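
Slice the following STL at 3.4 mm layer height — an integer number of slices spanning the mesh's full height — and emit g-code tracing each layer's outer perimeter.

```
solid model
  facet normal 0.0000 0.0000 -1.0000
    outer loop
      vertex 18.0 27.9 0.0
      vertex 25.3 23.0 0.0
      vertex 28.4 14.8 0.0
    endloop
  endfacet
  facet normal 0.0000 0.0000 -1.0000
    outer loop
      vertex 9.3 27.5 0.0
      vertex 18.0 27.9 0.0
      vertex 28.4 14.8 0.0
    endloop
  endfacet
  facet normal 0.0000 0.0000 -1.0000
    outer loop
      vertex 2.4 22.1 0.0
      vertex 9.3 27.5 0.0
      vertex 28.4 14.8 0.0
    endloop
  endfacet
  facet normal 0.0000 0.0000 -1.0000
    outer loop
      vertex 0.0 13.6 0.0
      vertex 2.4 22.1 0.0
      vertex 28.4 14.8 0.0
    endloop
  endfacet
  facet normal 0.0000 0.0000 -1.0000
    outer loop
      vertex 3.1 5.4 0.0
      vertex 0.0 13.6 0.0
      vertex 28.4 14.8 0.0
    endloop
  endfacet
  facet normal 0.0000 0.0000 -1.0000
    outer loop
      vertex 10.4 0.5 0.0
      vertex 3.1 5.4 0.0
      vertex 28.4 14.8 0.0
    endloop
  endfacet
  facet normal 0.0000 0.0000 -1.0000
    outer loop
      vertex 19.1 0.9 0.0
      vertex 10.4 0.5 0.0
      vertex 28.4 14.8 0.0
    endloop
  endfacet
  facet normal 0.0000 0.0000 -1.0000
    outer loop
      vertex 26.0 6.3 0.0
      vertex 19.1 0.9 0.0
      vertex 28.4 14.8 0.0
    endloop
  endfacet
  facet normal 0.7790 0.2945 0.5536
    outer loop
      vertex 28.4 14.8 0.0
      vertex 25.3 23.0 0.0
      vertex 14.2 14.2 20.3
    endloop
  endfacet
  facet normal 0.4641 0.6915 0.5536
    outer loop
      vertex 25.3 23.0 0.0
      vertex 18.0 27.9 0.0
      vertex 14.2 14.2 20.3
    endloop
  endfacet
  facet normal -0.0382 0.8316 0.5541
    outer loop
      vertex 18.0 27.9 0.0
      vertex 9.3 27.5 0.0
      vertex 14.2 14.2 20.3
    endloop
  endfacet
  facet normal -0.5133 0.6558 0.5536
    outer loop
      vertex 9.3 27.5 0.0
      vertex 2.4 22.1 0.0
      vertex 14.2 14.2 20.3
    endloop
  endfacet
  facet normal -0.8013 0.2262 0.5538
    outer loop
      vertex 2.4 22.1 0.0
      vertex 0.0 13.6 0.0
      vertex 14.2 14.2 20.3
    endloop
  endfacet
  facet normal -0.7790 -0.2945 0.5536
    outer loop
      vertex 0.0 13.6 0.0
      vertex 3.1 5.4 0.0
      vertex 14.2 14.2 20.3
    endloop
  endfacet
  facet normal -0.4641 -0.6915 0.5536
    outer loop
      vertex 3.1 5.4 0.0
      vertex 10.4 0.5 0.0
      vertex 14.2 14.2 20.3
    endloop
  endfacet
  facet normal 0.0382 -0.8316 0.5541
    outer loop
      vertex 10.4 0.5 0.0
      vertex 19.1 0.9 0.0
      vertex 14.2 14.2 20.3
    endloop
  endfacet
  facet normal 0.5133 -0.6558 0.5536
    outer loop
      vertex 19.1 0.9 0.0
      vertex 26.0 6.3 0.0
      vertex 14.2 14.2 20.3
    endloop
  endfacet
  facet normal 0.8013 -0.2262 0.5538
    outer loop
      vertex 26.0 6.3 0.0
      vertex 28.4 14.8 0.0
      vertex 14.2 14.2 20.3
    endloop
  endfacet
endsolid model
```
; perimeter-only toolpath
G21 ; units = mm
G90 ; absolute positioning
G28 ; home
; layer 1
G0 Z3.4
G0 X26.0 Y14.7
G1 X23.5 Y21.5
G1 X17.4 Y25.6
G1 X10.1 Y25.3
G1 X4.4 Y20.8
G1 X2.4 Y13.7
G1 X4.9 Y6.9
G1 X11.0 Y2.8
G1 X18.3 Y3.1
G1 X24.0 Y7.6
G1 X26.0 Y14.7
; layer 2
G0 Z6.8
G0 X23.7 Y14.6
G1 X21.6 Y20.1
G1 X16.7 Y23.3
G1 X10.9 Y23.1
G1 X6.3 Y19.5
G1 X4.7 Y13.8
G1 X6.8 Y8.3
G1 X11.7 Y5.1
G1 X17.5 Y5.3
G1 X22.1 Y8.9
G1 X23.7 Y14.6
; layer 3
G0 Z10.2
G0 X21.3 Y14.5
G1 X19.8 Y18.6
G1 X16.1 Y21.0
G1 X11.8 Y20.9
G1 X8.3 Y18.1
G1 X7.1 Y13.9
G1 X8.7 Y9.8
G1 X12.3 Y7.3
G1 X16.6 Y7.5
G1 X20.1 Y10.2
G1 X21.3 Y14.5
; layer 4
G0 Z13.5
G0 X18.9 Y14.4
G1 X17.9 Y17.1
G1 X15.5 Y18.8
G1 X12.6 Y18.6
G1 X10.3 Y16.8
G1 X9.5 Y14.0
G1 X10.5 Y11.3
G1 X12.9 Y9.6
G1 X15.8 Y9.8
G1 X18.1 Y11.6
G1 X18.9 Y14.4
; layer 5
G0 Z16.9
G0 X16.6 Y14.3
G1 X16.1 Y15.7
G1 X14.8 Y16.5
G1 X13.4 Y16.4
G1 X12.2 Y15.5
G1 X11.8 Y14.1
G1 X12.4 Y12.7
G1 X13.6 Y11.9
G1 X15.0 Y12.0
G1 X16.2 Y12.9
G1 X16.6 Y14.3
M2 ; end

The solid is a regular 10-sided pyramid, base circumscribed radius ≈ 14.2 mm, apex at z ≈ 20.3 mm. Slicing at Δz = 3.4 mm — 6 equal slices spanning the solid's height, so layer i sits at z = i·h/6 — gives 5 non-empty perimeters. Each is a 10-segment closed polygon; G0 lifts to the layer z and rapids to the start vertex, then G1 traces the edges. The cross-section shrinks linearly with z (the slice at the apex is degenerate and omitted).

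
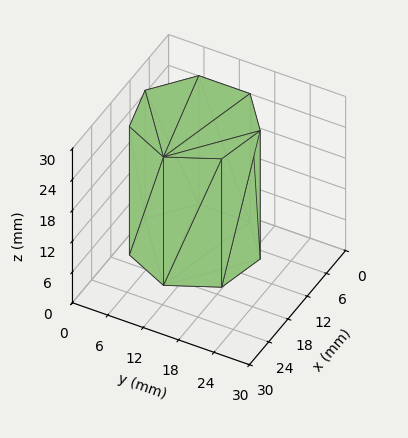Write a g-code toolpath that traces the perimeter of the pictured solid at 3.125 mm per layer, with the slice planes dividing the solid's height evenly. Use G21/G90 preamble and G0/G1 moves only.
Reading the render: the shape is a regular 7-sided prism (a cylinder approximated with 7 flat sides), circumscribed radius ≈ 10 mm, height ≈ 25 mm (dimensions read to the nearest mm from the axis ticks). For the g-code, the solid's height is divided into equal slices at the stated Δz and each level perimeter traced with G1 moves after a G0 lift.

; perimeter-only toolpath
G21 ; units = mm
G90 ; absolute positioning
G28 ; home
; layer 1
G0 Z3.125
G0 X20.000 Y10.000
G1 X16.235 Y17.818
G1 X7.775 Y19.749
G1 X0.990 Y14.339
G1 X0.990 Y5.661
G1 X7.775 Y0.251
G1 X16.235 Y2.182
G1 X20.000 Y10.000
; layer 2
G0 Z6.250
G0 X20.000 Y10.000
G1 X16.235 Y17.818
G1 X7.775 Y19.749
G1 X0.990 Y14.339
G1 X0.990 Y5.661
G1 X7.775 Y0.251
G1 X16.235 Y2.182
G1 X20.000 Y10.000
; layer 3
G0 Z9.375
G0 X20.000 Y10.000
G1 X16.235 Y17.818
G1 X7.775 Y19.749
G1 X0.990 Y14.339
G1 X0.990 Y5.661
G1 X7.775 Y0.251
G1 X16.235 Y2.182
G1 X20.000 Y10.000
; layer 4
G0 Z12.500
G0 X20.000 Y10.000
G1 X16.235 Y17.818
G1 X7.775 Y19.749
G1 X0.990 Y14.339
G1 X0.990 Y5.661
G1 X7.775 Y0.251
G1 X16.235 Y2.182
G1 X20.000 Y10.000
; layer 5
G0 Z15.625
G0 X20.000 Y10.000
G1 X16.235 Y17.818
G1 X7.775 Y19.749
G1 X0.990 Y14.339
G1 X0.990 Y5.661
G1 X7.775 Y0.251
G1 X16.235 Y2.182
G1 X20.000 Y10.000
; layer 6
G0 Z18.750
G0 X20.000 Y10.000
G1 X16.235 Y17.818
G1 X7.775 Y19.749
G1 X0.990 Y14.339
G1 X0.990 Y5.661
G1 X7.775 Y0.251
G1 X16.235 Y2.182
G1 X20.000 Y10.000
; layer 7
G0 Z21.875
G0 X20.000 Y10.000
G1 X16.235 Y17.818
G1 X7.775 Y19.749
G1 X0.990 Y14.339
G1 X0.990 Y5.661
G1 X7.775 Y0.251
G1 X16.235 Y2.182
G1 X20.000 Y10.000
; layer 8
G0 Z25.000
G0 X20.000 Y10.000
G1 X16.235 Y17.818
G1 X7.775 Y19.749
G1 X0.990 Y14.339
G1 X0.990 Y5.661
G1 X7.775 Y0.251
G1 X16.235 Y2.182
G1 X20.000 Y10.000
M2 ; end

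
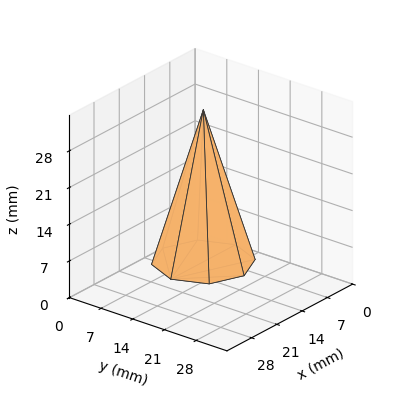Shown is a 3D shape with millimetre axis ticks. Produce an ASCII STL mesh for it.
Reading the render: the shape is a regular 8-sided pyramid, base circumscribed radius ≈ 9 mm, apex at z ≈ 29 mm (dimensions read to the nearest mm from the axis ticks). For the STL, each face is triangulated and given an outward normal.

solid part
  facet normal 0.0000 0.0000 -1.0000
    outer loop
      vertex 9.000 18.000 0.000
      vertex 15.364 15.364 0.000
      vertex 18.000 9.000 0.000
    endloop
  endfacet
  facet normal 0.0000 0.0000 -1.0000
    outer loop
      vertex 2.636 15.364 0.000
      vertex 9.000 18.000 0.000
      vertex 18.000 9.000 0.000
    endloop
  endfacet
  facet normal 0.0000 0.0000 -1.0000
    outer loop
      vertex 0.000 9.000 0.000
      vertex 2.636 15.364 0.000
      vertex 18.000 9.000 0.000
    endloop
  endfacet
  facet normal 0.0000 0.0000 -1.0000
    outer loop
      vertex 2.636 2.636 0.000
      vertex 0.000 9.000 0.000
      vertex 18.000 9.000 0.000
    endloop
  endfacet
  facet normal 0.0000 0.0000 -1.0000
    outer loop
      vertex 9.000 0.000 0.000
      vertex 2.636 2.636 0.000
      vertex 18.000 9.000 0.000
    endloop
  endfacet
  facet normal 0.0000 0.0000 -1.0000
    outer loop
      vertex 15.364 2.636 0.000
      vertex 9.000 0.000 0.000
      vertex 18.000 9.000 0.000
    endloop
  endfacet
  facet normal 0.8881 0.3679 0.2756
    outer loop
      vertex 18.000 9.000 0.000
      vertex 15.364 15.364 0.000
      vertex 9.000 9.000 29.000
    endloop
  endfacet
  facet normal 0.3679 0.8881 0.2756
    outer loop
      vertex 15.364 15.364 0.000
      vertex 9.000 18.000 0.000
      vertex 9.000 9.000 29.000
    endloop
  endfacet
  facet normal -0.3679 0.8881 0.2756
    outer loop
      vertex 9.000 18.000 0.000
      vertex 2.636 15.364 0.000
      vertex 9.000 9.000 29.000
    endloop
  endfacet
  facet normal -0.8881 0.3679 0.2756
    outer loop
      vertex 2.636 15.364 0.000
      vertex 0.000 9.000 0.000
      vertex 9.000 9.000 29.000
    endloop
  endfacet
  facet normal -0.8881 -0.3679 0.2756
    outer loop
      vertex 0.000 9.000 0.000
      vertex 2.636 2.636 0.000
      vertex 9.000 9.000 29.000
    endloop
  endfacet
  facet normal -0.3679 -0.8881 0.2756
    outer loop
      vertex 2.636 2.636 0.000
      vertex 9.000 0.000 0.000
      vertex 9.000 9.000 29.000
    endloop
  endfacet
  facet normal 0.3679 -0.8881 0.2756
    outer loop
      vertex 9.000 0.000 0.000
      vertex 15.364 2.636 0.000
      vertex 9.000 9.000 29.000
    endloop
  endfacet
  facet normal 0.8881 -0.3679 0.2756
    outer loop
      vertex 15.364 2.636 0.000
      vertex 18.000 9.000 0.000
      vertex 9.000 9.000 29.000
    endloop
  endfacet
endsolid part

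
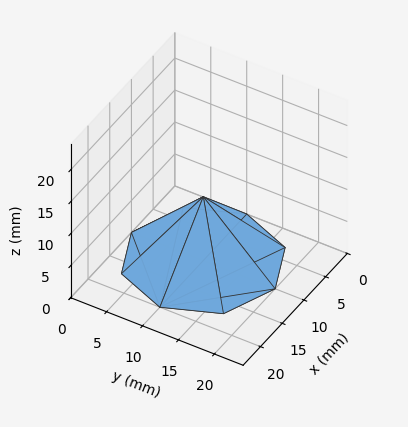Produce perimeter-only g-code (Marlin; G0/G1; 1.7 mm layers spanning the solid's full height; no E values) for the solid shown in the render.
Reading the render: the shape is a regular 8-sided pyramid, base circumscribed radius ≈ 10 mm, apex at z ≈ 10 mm (dimensions read to the nearest mm from the axis ticks). For the g-code, the solid's height is divided into equal slices at the stated Δz and each level perimeter traced with G1 moves after a G0 lift.

; perimeter-only toolpath
G21 ; units = mm
G90 ; absolute positioning
G28 ; home
; layer 1
G0 Z1.7
G0 X18.3 Y10.0
G1 X15.9 Y15.9
G1 X10.0 Y18.3
G1 X4.1 Y15.9
G1 X1.7 Y10.0
G1 X4.1 Y4.1
G1 X10.0 Y1.7
G1 X15.9 Y4.1
G1 X18.3 Y10.0
; layer 2
G0 Z3.3
G0 X16.7 Y10.0
G1 X14.7 Y14.7
G1 X10.0 Y16.7
G1 X5.3 Y14.7
G1 X3.3 Y10.0
G1 X5.3 Y5.3
G1 X10.0 Y3.3
G1 X14.7 Y5.3
G1 X16.7 Y10.0
; layer 3
G0 Z5.0
G0 X15.0 Y10.0
G1 X13.6 Y13.6
G1 X10.0 Y15.0
G1 X6.5 Y13.6
G1 X5.0 Y10.0
G1 X6.5 Y6.5
G1 X10.0 Y5.0
G1 X13.6 Y6.5
G1 X15.0 Y10.0
; layer 4
G0 Z6.7
G0 X13.3 Y10.0
G1 X12.4 Y12.4
G1 X10.0 Y13.3
G1 X7.6 Y12.4
G1 X6.7 Y10.0
G1 X7.6 Y7.6
G1 X10.0 Y6.7
G1 X12.4 Y7.6
G1 X13.3 Y10.0
; layer 5
G0 Z8.3
G0 X11.7 Y10.0
G1 X11.2 Y11.2
G1 X10.0 Y11.7
G1 X8.8 Y11.2
G1 X8.3 Y10.0
G1 X8.8 Y8.8
G1 X10.0 Y8.3
G1 X11.2 Y8.8
G1 X11.7 Y10.0
M2 ; end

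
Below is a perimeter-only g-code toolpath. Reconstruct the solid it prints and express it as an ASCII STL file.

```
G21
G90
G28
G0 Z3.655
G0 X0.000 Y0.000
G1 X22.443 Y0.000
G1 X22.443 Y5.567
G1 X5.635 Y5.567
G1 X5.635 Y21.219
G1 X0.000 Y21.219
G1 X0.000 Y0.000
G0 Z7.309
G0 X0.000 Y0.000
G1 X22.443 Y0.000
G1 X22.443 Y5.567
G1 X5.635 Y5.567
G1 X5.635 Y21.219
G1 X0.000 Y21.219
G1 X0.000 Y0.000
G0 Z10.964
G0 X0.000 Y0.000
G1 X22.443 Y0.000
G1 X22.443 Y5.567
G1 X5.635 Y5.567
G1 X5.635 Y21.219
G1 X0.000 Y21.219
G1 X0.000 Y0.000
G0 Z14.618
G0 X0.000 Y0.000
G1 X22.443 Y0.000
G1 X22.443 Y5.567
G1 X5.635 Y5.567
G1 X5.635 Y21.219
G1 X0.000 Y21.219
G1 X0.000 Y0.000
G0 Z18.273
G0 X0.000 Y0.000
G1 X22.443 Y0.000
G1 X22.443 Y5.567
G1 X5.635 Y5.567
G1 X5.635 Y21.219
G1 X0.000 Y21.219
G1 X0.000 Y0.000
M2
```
solid part
  facet normal 0.0000 0.0000 -1.0000
    outer loop
      vertex 22.443 5.567 0.000
      vertex 22.443 0.000 0.000
      vertex 0.000 0.000 0.000
    endloop
  endfacet
  facet normal 0.0000 0.0000 -1.0000
    outer loop
      vertex 5.635 5.567 0.000
      vertex 22.443 5.567 0.000
      vertex 0.000 0.000 0.000
    endloop
  endfacet
  facet normal 0.0000 0.0000 -1.0000
    outer loop
      vertex 5.635 21.219 0.000
      vertex 5.635 5.567 0.000
      vertex 0.000 0.000 0.000
    endloop
  endfacet
  facet normal 0.0000 0.0000 -1.0000
    outer loop
      vertex 0.000 21.219 0.000
      vertex 5.635 21.219 0.000
      vertex 0.000 0.000 0.000
    endloop
  endfacet
  facet normal 0.0000 0.0000 1.0000
    outer loop
      vertex 0.000 0.000 18.273
      vertex 22.443 0.000 18.273
      vertex 22.443 5.567 18.273
    endloop
  endfacet
  facet normal 0.0000 0.0000 1.0000
    outer loop
      vertex 0.000 0.000 18.273
      vertex 22.443 5.567 18.273
      vertex 5.635 5.567 18.273
    endloop
  endfacet
  facet normal 0.0000 0.0000 1.0000
    outer loop
      vertex 0.000 0.000 18.273
      vertex 5.635 5.567 18.273
      vertex 5.635 21.219 18.273
    endloop
  endfacet
  facet normal 0.0000 0.0000 1.0000
    outer loop
      vertex 0.000 0.000 18.273
      vertex 5.635 21.219 18.273
      vertex 0.000 21.219 18.273
    endloop
  endfacet
  facet normal 0.0000 -1.0000 0.0000
    outer loop
      vertex 0.000 0.000 0.000
      vertex 22.443 0.000 0.000
      vertex 22.443 0.000 18.273
    endloop
  endfacet
  facet normal 0.0000 -1.0000 0.0000
    outer loop
      vertex 0.000 0.000 0.000
      vertex 22.443 0.000 18.273
      vertex 0.000 0.000 18.273
    endloop
  endfacet
  facet normal 1.0000 0.0000 0.0000
    outer loop
      vertex 22.443 0.000 0.000
      vertex 22.443 5.567 0.000
      vertex 22.443 5.567 18.273
    endloop
  endfacet
  facet normal 1.0000 0.0000 0.0000
    outer loop
      vertex 22.443 0.000 0.000
      vertex 22.443 5.567 18.273
      vertex 22.443 0.000 18.273
    endloop
  endfacet
  facet normal 0.0000 1.0000 0.0000
    outer loop
      vertex 22.443 5.567 0.000
      vertex 5.635 5.567 0.000
      vertex 5.635 5.567 18.273
    endloop
  endfacet
  facet normal 0.0000 1.0000 0.0000
    outer loop
      vertex 22.443 5.567 0.000
      vertex 5.635 5.567 18.273
      vertex 22.443 5.567 18.273
    endloop
  endfacet
  facet normal 1.0000 0.0000 0.0000
    outer loop
      vertex 5.635 5.567 0.000
      vertex 5.635 21.219 0.000
      vertex 5.635 21.219 18.273
    endloop
  endfacet
  facet normal 1.0000 0.0000 0.0000
    outer loop
      vertex 5.635 5.567 0.000
      vertex 5.635 21.219 18.273
      vertex 5.635 5.567 18.273
    endloop
  endfacet
  facet normal 0.0000 1.0000 0.0000
    outer loop
      vertex 5.635 21.219 0.000
      vertex 0.000 21.219 0.000
      vertex 0.000 21.219 18.273
    endloop
  endfacet
  facet normal 0.0000 1.0000 0.0000
    outer loop
      vertex 5.635 21.219 0.000
      vertex 0.000 21.219 18.273
      vertex 5.635 21.219 18.273
    endloop
  endfacet
  facet normal -1.0000 0.0000 0.0000
    outer loop
      vertex 0.000 21.219 0.000
      vertex 0.000 0.000 0.000
      vertex 0.000 0.000 18.273
    endloop
  endfacet
  facet normal -1.0000 0.0000 0.0000
    outer loop
      vertex 0.000 21.219 0.000
      vertex 0.000 0.000 18.273
      vertex 0.000 21.219 18.273
    endloop
  endfacet
endsolid part

The G0 Z moves step by Δz≈3.655 mm. Every layer's G1 loop is the same polygon, so the solid is a straight extrusion of it from z=0 to z≈18.3. Closing with flat bottom and top caps and triangulating gives 20 facets — an L-shaped prism: outer 22.4 × 21.2 mm, arm thicknesses ≈ 5.57 mm (horizontal) and 5.63 mm (vertical), extruded 18.3 mm in z.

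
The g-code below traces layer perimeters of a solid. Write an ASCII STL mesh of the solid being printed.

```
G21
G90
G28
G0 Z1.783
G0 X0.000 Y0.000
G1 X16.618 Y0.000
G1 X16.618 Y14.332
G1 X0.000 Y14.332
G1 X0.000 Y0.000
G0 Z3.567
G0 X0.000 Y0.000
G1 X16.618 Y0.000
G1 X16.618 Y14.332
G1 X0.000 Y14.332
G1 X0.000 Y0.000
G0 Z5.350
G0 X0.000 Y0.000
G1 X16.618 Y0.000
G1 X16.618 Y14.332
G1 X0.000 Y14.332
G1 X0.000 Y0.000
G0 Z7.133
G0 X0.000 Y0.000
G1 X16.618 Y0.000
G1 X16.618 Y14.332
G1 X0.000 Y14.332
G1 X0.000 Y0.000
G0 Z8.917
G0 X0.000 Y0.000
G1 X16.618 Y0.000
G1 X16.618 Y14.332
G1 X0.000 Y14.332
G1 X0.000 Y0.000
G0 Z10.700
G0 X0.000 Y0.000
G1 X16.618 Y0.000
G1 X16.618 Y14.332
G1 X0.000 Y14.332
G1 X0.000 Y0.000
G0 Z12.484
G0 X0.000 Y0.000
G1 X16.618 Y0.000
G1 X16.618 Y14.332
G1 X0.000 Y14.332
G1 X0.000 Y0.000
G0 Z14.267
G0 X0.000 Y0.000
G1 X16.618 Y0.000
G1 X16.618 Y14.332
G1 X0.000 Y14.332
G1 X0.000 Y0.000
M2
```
solid part
  facet normal 0.0000 0.0000 -1.0000
    outer loop
      vertex 16.618 14.332 0.000
      vertex 16.618 0.000 0.000
      vertex 0.000 0.000 0.000
    endloop
  endfacet
  facet normal 0.0000 0.0000 -1.0000
    outer loop
      vertex 0.000 14.332 0.000
      vertex 16.618 14.332 0.000
      vertex 0.000 0.000 0.000
    endloop
  endfacet
  facet normal 0.0000 0.0000 1.0000
    outer loop
      vertex 0.000 0.000 14.267
      vertex 16.618 0.000 14.267
      vertex 16.618 14.332 14.267
    endloop
  endfacet
  facet normal 0.0000 0.0000 1.0000
    outer loop
      vertex 0.000 0.000 14.267
      vertex 16.618 14.332 14.267
      vertex 0.000 14.332 14.267
    endloop
  endfacet
  facet normal 0.0000 -1.0000 0.0000
    outer loop
      vertex 0.000 0.000 0.000
      vertex 16.618 0.000 0.000
      vertex 16.618 0.000 14.267
    endloop
  endfacet
  facet normal 0.0000 -1.0000 0.0000
    outer loop
      vertex 0.000 0.000 0.000
      vertex 16.618 0.000 14.267
      vertex 0.000 0.000 14.267
    endloop
  endfacet
  facet normal 0.0000 1.0000 0.0000
    outer loop
      vertex 16.618 14.332 14.267
      vertex 16.618 14.332 0.000
      vertex 0.000 14.332 0.000
    endloop
  endfacet
  facet normal 0.0000 1.0000 0.0000
    outer loop
      vertex 0.000 14.332 14.267
      vertex 16.618 14.332 14.267
      vertex 0.000 14.332 0.000
    endloop
  endfacet
  facet normal -1.0000 0.0000 0.0000
    outer loop
      vertex 0.000 14.332 14.267
      vertex 0.000 14.332 0.000
      vertex 0.000 0.000 0.000
    endloop
  endfacet
  facet normal -1.0000 0.0000 0.0000
    outer loop
      vertex 0.000 0.000 14.267
      vertex 0.000 14.332 14.267
      vertex 0.000 0.000 0.000
    endloop
  endfacet
  facet normal 1.0000 0.0000 0.0000
    outer loop
      vertex 16.618 0.000 0.000
      vertex 16.618 14.332 0.000
      vertex 16.618 14.332 14.267
    endloop
  endfacet
  facet normal 1.0000 0.0000 0.0000
    outer loop
      vertex 16.618 0.000 0.000
      vertex 16.618 14.332 14.267
      vertex 16.618 0.000 14.267
    endloop
  endfacet
endsolid part

The G0 Z moves step by Δz≈1.783 mm. Every layer's G1 loop is the same polygon, so the solid is a straight extrusion of it from z=0 to z≈14.3. Closing with flat bottom and top caps and triangulating gives 12 facets — a rectangular box, roughly 16.6 × 14.3 mm footprint and 14.3 mm tall.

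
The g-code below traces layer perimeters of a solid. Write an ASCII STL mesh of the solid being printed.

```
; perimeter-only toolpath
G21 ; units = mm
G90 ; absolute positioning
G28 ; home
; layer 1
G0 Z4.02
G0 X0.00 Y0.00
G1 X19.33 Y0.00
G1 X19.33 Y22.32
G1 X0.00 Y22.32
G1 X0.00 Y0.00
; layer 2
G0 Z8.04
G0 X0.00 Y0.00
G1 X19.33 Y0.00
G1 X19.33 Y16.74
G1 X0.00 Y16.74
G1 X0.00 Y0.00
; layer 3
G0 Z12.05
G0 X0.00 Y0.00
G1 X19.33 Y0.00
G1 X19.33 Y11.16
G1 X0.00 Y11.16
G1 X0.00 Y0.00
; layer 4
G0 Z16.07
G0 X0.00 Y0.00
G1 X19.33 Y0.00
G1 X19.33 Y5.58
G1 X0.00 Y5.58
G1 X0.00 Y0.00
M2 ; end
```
solid part
  facet normal 0.0000 0.0000 -1.0000
    outer loop
      vertex 19.33 27.90 0.00
      vertex 19.33 0.00 0.00
      vertex 0.00 0.00 0.00
    endloop
  endfacet
  facet normal 0.0000 0.0000 -1.0000
    outer loop
      vertex 0.00 27.90 0.00
      vertex 19.33 27.90 0.00
      vertex 0.00 0.00 0.00
    endloop
  endfacet
  facet normal 0.0000 -1.0000 0.0000
    outer loop
      vertex 0.00 0.00 0.00
      vertex 19.33 0.00 0.00
      vertex 19.33 0.00 20.09
    endloop
  endfacet
  facet normal 0.0000 -1.0000 0.0000
    outer loop
      vertex 0.00 0.00 0.00
      vertex 19.33 0.00 20.09
      vertex 0.00 0.00 20.09
    endloop
  endfacet
  facet normal 0.0000 0.5843 0.8115
    outer loop
      vertex 0.00 0.00 20.09
      vertex 19.33 0.00 20.09
      vertex 19.33 27.90 0.00
    endloop
  endfacet
  facet normal 0.0000 0.5843 0.8115
    outer loop
      vertex 0.00 0.00 20.09
      vertex 19.33 27.90 0.00
      vertex 0.00 27.90 0.00
    endloop
  endfacet
  facet normal -1.0000 0.0000 0.0000
    outer loop
      vertex 0.00 0.00 20.09
      vertex 0.00 27.90 0.00
      vertex 0.00 0.00 0.00
    endloop
  endfacet
  facet normal 1.0000 0.0000 0.0000
    outer loop
      vertex 19.33 0.00 0.00
      vertex 19.33 27.90 0.00
      vertex 19.33 0.00 20.09
    endloop
  endfacet
endsolid part

The G0 Z moves step by Δz≈4.02 mm. The G1 loops shrink linearly with z, so the solid tapers from its base footprint up to z≈20.1. Closing with a flat bottom cap and the tapered top and triangulating gives 8 facets — a wedge (ramp): 19.3 × 27.9 mm base, rising to 20.1 mm along the y=0 edge and sloping linearly to z=0 at y=27.9.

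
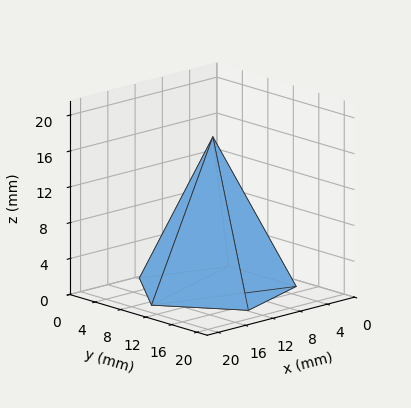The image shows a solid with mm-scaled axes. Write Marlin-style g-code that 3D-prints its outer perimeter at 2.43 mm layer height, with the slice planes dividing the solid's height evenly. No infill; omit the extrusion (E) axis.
Reading the render: the shape is a regular 5-sided pyramid, base circumscribed radius ≈ 9 mm, apex at z ≈ 17 mm (dimensions read to the nearest mm from the axis ticks). For the g-code, the solid's height is divided into equal slices at the stated Δz and each level perimeter traced with G1 moves after a G0 lift.

; perimeter-only toolpath
G21 ; units = mm
G90 ; absolute positioning
G28 ; home
; layer 1
G0 Z2.43
G0 X16.71 Y9.00
G1 X11.38 Y16.34
G1 X2.76 Y13.53
G1 X2.76 Y4.47
G1 X11.38 Y1.66
G1 X16.71 Y9.00
; layer 2
G0 Z4.86
G0 X15.43 Y9.00
G1 X10.99 Y15.11
G1 X3.80 Y12.78
G1 X3.80 Y5.22
G1 X10.99 Y2.89
G1 X15.43 Y9.00
; layer 3
G0 Z7.29
G0 X14.14 Y9.00
G1 X10.59 Y13.89
G1 X4.84 Y12.02
G1 X4.84 Y5.98
G1 X10.59 Y4.11
G1 X14.14 Y9.00
; layer 4
G0 Z9.71
G0 X12.86 Y9.00
G1 X10.19 Y12.67
G1 X5.88 Y11.27
G1 X5.88 Y6.73
G1 X10.19 Y5.33
G1 X12.86 Y9.00
; layer 5
G0 Z12.14
G0 X11.57 Y9.00
G1 X9.79 Y11.45
G1 X6.92 Y10.51
G1 X6.92 Y7.49
G1 X9.79 Y6.55
G1 X11.57 Y9.00
; layer 6
G0 Z14.57
G0 X10.29 Y9.00
G1 X9.40 Y10.22
G1 X7.96 Y9.76
G1 X7.96 Y8.24
G1 X9.40 Y7.78
G1 X10.29 Y9.00
M2 ; end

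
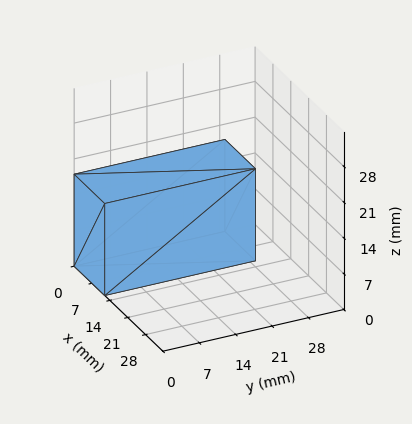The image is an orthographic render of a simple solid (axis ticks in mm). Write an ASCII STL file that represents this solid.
Reading the render: the shape is a rectangular box, roughly 12 × 29 mm footprint and 18 mm tall (dimensions read to the nearest mm from the axis ticks). For the STL, each face is triangulated and given an outward normal.

solid part
  facet normal 0.0000 0.0000 -1.0000
    outer loop
      vertex 12.0 29.0 0.0
      vertex 12.0 0.0 0.0
      vertex 0.0 0.0 0.0
    endloop
  endfacet
  facet normal 0.0000 0.0000 -1.0000
    outer loop
      vertex 0.0 29.0 0.0
      vertex 12.0 29.0 0.0
      vertex 0.0 0.0 0.0
    endloop
  endfacet
  facet normal 0.0000 0.0000 1.0000
    outer loop
      vertex 0.0 0.0 18.0
      vertex 12.0 0.0 18.0
      vertex 12.0 29.0 18.0
    endloop
  endfacet
  facet normal 0.0000 0.0000 1.0000
    outer loop
      vertex 0.0 0.0 18.0
      vertex 12.0 29.0 18.0
      vertex 0.0 29.0 18.0
    endloop
  endfacet
  facet normal 0.0000 -1.0000 0.0000
    outer loop
      vertex 0.0 0.0 0.0
      vertex 12.0 0.0 0.0
      vertex 12.0 0.0 18.0
    endloop
  endfacet
  facet normal 0.0000 -1.0000 0.0000
    outer loop
      vertex 0.0 0.0 0.0
      vertex 12.0 0.0 18.0
      vertex 0.0 0.0 18.0
    endloop
  endfacet
  facet normal 0.0000 1.0000 0.0000
    outer loop
      vertex 12.0 29.0 18.0
      vertex 12.0 29.0 0.0
      vertex 0.0 29.0 0.0
    endloop
  endfacet
  facet normal 0.0000 1.0000 0.0000
    outer loop
      vertex 0.0 29.0 18.0
      vertex 12.0 29.0 18.0
      vertex 0.0 29.0 0.0
    endloop
  endfacet
  facet normal -1.0000 0.0000 0.0000
    outer loop
      vertex 0.0 29.0 18.0
      vertex 0.0 29.0 0.0
      vertex 0.0 0.0 0.0
    endloop
  endfacet
  facet normal -1.0000 0.0000 0.0000
    outer loop
      vertex 0.0 0.0 18.0
      vertex 0.0 29.0 18.0
      vertex 0.0 0.0 0.0
    endloop
  endfacet
  facet normal 1.0000 0.0000 0.0000
    outer loop
      vertex 12.0 0.0 0.0
      vertex 12.0 29.0 0.0
      vertex 12.0 29.0 18.0
    endloop
  endfacet
  facet normal 1.0000 0.0000 0.0000
    outer loop
      vertex 12.0 0.0 0.0
      vertex 12.0 29.0 18.0
      vertex 12.0 0.0 18.0
    endloop
  endfacet
endsolid part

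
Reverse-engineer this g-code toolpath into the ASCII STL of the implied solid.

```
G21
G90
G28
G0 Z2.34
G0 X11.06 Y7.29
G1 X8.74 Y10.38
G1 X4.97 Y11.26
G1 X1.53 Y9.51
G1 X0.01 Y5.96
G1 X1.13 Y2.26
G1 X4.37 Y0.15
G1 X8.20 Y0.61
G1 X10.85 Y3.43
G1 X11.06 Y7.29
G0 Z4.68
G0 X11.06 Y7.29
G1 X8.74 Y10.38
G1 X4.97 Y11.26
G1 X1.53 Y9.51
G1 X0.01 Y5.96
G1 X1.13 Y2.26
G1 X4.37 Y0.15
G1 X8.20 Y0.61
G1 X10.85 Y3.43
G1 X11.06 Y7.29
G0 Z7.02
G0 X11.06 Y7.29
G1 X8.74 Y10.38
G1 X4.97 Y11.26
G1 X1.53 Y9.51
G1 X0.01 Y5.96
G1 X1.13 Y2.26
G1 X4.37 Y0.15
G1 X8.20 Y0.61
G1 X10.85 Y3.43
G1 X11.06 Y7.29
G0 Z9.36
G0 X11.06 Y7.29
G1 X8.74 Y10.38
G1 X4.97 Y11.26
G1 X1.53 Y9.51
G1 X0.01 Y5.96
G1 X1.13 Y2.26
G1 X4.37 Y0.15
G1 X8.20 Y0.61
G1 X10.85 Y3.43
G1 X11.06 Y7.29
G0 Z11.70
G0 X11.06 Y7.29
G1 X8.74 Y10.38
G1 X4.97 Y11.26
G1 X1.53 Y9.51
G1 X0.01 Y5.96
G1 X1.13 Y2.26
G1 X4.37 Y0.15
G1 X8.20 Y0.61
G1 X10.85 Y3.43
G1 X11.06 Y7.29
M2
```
solid part
  facet normal 0.0000 0.0000 -1.0000
    outer loop
      vertex 4.97 11.26 0.00
      vertex 8.74 10.38 0.00
      vertex 11.06 7.29 0.00
    endloop
  endfacet
  facet normal 0.0000 0.0000 -1.0000
    outer loop
      vertex 1.53 9.51 0.00
      vertex 4.97 11.26 0.00
      vertex 11.06 7.29 0.00
    endloop
  endfacet
  facet normal 0.0000 0.0000 -1.0000
    outer loop
      vertex 0.01 5.96 0.00
      vertex 1.53 9.51 0.00
      vertex 11.06 7.29 0.00
    endloop
  endfacet
  facet normal 0.0000 0.0000 -1.0000
    outer loop
      vertex 1.13 2.26 0.00
      vertex 0.01 5.96 0.00
      vertex 11.06 7.29 0.00
    endloop
  endfacet
  facet normal 0.0000 0.0000 -1.0000
    outer loop
      vertex 4.37 0.15 0.00
      vertex 1.13 2.26 0.00
      vertex 11.06 7.29 0.00
    endloop
  endfacet
  facet normal 0.0000 0.0000 -1.0000
    outer loop
      vertex 8.20 0.61 0.00
      vertex 4.37 0.15 0.00
      vertex 11.06 7.29 0.00
    endloop
  endfacet
  facet normal 0.0000 0.0000 -1.0000
    outer loop
      vertex 10.85 3.43 0.00
      vertex 8.20 0.61 0.00
      vertex 11.06 7.29 0.00
    endloop
  endfacet
  facet normal 0.0000 0.0000 1.0000
    outer loop
      vertex 11.06 7.29 11.70
      vertex 8.74 10.38 11.70
      vertex 4.97 11.26 11.70
    endloop
  endfacet
  facet normal 0.0000 0.0000 1.0000
    outer loop
      vertex 11.06 7.29 11.70
      vertex 4.97 11.26 11.70
      vertex 1.53 9.51 11.70
    endloop
  endfacet
  facet normal 0.0000 0.0000 1.0000
    outer loop
      vertex 11.06 7.29 11.70
      vertex 1.53 9.51 11.70
      vertex 0.01 5.96 11.70
    endloop
  endfacet
  facet normal 0.0000 0.0000 1.0000
    outer loop
      vertex 11.06 7.29 11.70
      vertex 0.01 5.96 11.70
      vertex 1.13 2.26 11.70
    endloop
  endfacet
  facet normal 0.0000 0.0000 1.0000
    outer loop
      vertex 11.06 7.29 11.70
      vertex 1.13 2.26 11.70
      vertex 4.37 0.15 11.70
    endloop
  endfacet
  facet normal 0.0000 0.0000 1.0000
    outer loop
      vertex 11.06 7.29 11.70
      vertex 4.37 0.15 11.70
      vertex 8.20 0.61 11.70
    endloop
  endfacet
  facet normal 0.0000 0.0000 1.0000
    outer loop
      vertex 11.06 7.29 11.70
      vertex 8.20 0.61 11.70
      vertex 10.85 3.43 11.70
    endloop
  endfacet
  facet normal 0.7997 0.6004 0.0000
    outer loop
      vertex 11.06 7.29 0.00
      vertex 8.74 10.38 0.00
      vertex 8.74 10.38 11.70
    endloop
  endfacet
  facet normal 0.7997 0.6004 0.0000
    outer loop
      vertex 11.06 7.29 0.00
      vertex 8.74 10.38 11.70
      vertex 11.06 7.29 11.70
    endloop
  endfacet
  facet normal 0.2273 0.9738 0.0000
    outer loop
      vertex 8.74 10.38 0.00
      vertex 4.97 11.26 0.00
      vertex 4.97 11.26 11.70
    endloop
  endfacet
  facet normal 0.2273 0.9738 0.0000
    outer loop
      vertex 8.74 10.38 0.00
      vertex 4.97 11.26 11.70
      vertex 8.74 10.38 11.70
    endloop
  endfacet
  facet normal -0.4534 0.8913 0.0000
    outer loop
      vertex 4.97 11.26 0.00
      vertex 1.53 9.51 0.00
      vertex 1.53 9.51 11.70
    endloop
  endfacet
  facet normal -0.4534 0.8913 0.0000
    outer loop
      vertex 4.97 11.26 0.00
      vertex 1.53 9.51 11.70
      vertex 4.97 11.26 11.70
    endloop
  endfacet
  facet normal -0.9193 0.3936 0.0000
    outer loop
      vertex 1.53 9.51 0.00
      vertex 0.01 5.96 0.00
      vertex 0.01 5.96 11.70
    endloop
  endfacet
  facet normal -0.9193 0.3936 0.0000
    outer loop
      vertex 1.53 9.51 0.00
      vertex 0.01 5.96 11.70
      vertex 1.53 9.51 11.70
    endloop
  endfacet
  facet normal -0.9571 -0.2897 0.0000
    outer loop
      vertex 0.01 5.96 0.00
      vertex 1.13 2.26 0.00
      vertex 1.13 2.26 11.70
    endloop
  endfacet
  facet normal -0.9571 -0.2897 0.0000
    outer loop
      vertex 0.01 5.96 0.00
      vertex 1.13 2.26 11.70
      vertex 0.01 5.96 11.70
    endloop
  endfacet
  facet normal -0.5457 -0.8380 0.0000
    outer loop
      vertex 1.13 2.26 0.00
      vertex 4.37 0.15 0.00
      vertex 4.37 0.15 11.70
    endloop
  endfacet
  facet normal -0.5457 -0.8380 0.0000
    outer loop
      vertex 1.13 2.26 0.00
      vertex 4.37 0.15 11.70
      vertex 1.13 2.26 11.70
    endloop
  endfacet
  facet normal 0.1192 -0.9929 0.0000
    outer loop
      vertex 4.37 0.15 0.00
      vertex 8.20 0.61 0.00
      vertex 8.20 0.61 11.70
    endloop
  endfacet
  facet normal 0.1192 -0.9929 0.0000
    outer loop
      vertex 4.37 0.15 0.00
      vertex 8.20 0.61 11.70
      vertex 4.37 0.15 11.70
    endloop
  endfacet
  facet normal 0.7287 -0.6848 0.0000
    outer loop
      vertex 8.20 0.61 0.00
      vertex 10.85 3.43 0.00
      vertex 10.85 3.43 11.70
    endloop
  endfacet
  facet normal 0.7287 -0.6848 0.0000
    outer loop
      vertex 8.20 0.61 0.00
      vertex 10.85 3.43 11.70
      vertex 8.20 0.61 11.70
    endloop
  endfacet
  facet normal 0.9985 -0.0543 0.0000
    outer loop
      vertex 10.85 3.43 0.00
      vertex 11.06 7.29 0.00
      vertex 11.06 7.29 11.70
    endloop
  endfacet
  facet normal 0.9985 -0.0543 0.0000
    outer loop
      vertex 10.85 3.43 0.00
      vertex 11.06 7.29 11.70
      vertex 10.85 3.43 11.70
    endloop
  endfacet
endsolid part

The G0 Z moves step by Δz≈2.34 mm. Every layer's G1 loop is the same polygon, so the solid is a straight extrusion of it from z=0 to z≈11.7. Closing with flat bottom and top caps and triangulating gives 32 facets — a regular 9-sided prism (a cylinder approximated with 9 flat sides), circumscribed radius ≈ 5.65 mm, height ≈ 11.7 mm.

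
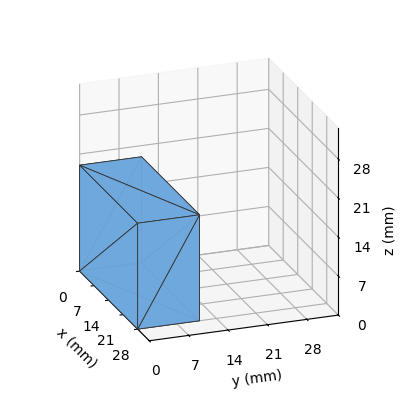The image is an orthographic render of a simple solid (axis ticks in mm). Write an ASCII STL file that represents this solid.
Reading the render: the shape is a rectangular box, roughly 28 × 11 mm footprint and 19 mm tall (dimensions read to the nearest mm from the axis ticks). For the STL, each face is triangulated and given an outward normal.

solid part
  facet normal 0.0000 0.0000 -1.0000
    outer loop
      vertex 28.00 11.00 0.00
      vertex 28.00 0.00 0.00
      vertex 0.00 0.00 0.00
    endloop
  endfacet
  facet normal 0.0000 0.0000 -1.0000
    outer loop
      vertex 0.00 11.00 0.00
      vertex 28.00 11.00 0.00
      vertex 0.00 0.00 0.00
    endloop
  endfacet
  facet normal 0.0000 0.0000 1.0000
    outer loop
      vertex 0.00 0.00 19.00
      vertex 28.00 0.00 19.00
      vertex 28.00 11.00 19.00
    endloop
  endfacet
  facet normal 0.0000 0.0000 1.0000
    outer loop
      vertex 0.00 0.00 19.00
      vertex 28.00 11.00 19.00
      vertex 0.00 11.00 19.00
    endloop
  endfacet
  facet normal 0.0000 -1.0000 0.0000
    outer loop
      vertex 0.00 0.00 0.00
      vertex 28.00 0.00 0.00
      vertex 28.00 0.00 19.00
    endloop
  endfacet
  facet normal 0.0000 -1.0000 0.0000
    outer loop
      vertex 0.00 0.00 0.00
      vertex 28.00 0.00 19.00
      vertex 0.00 0.00 19.00
    endloop
  endfacet
  facet normal 0.0000 1.0000 0.0000
    outer loop
      vertex 28.00 11.00 19.00
      vertex 28.00 11.00 0.00
      vertex 0.00 11.00 0.00
    endloop
  endfacet
  facet normal 0.0000 1.0000 0.0000
    outer loop
      vertex 0.00 11.00 19.00
      vertex 28.00 11.00 19.00
      vertex 0.00 11.00 0.00
    endloop
  endfacet
  facet normal -1.0000 0.0000 0.0000
    outer loop
      vertex 0.00 11.00 19.00
      vertex 0.00 11.00 0.00
      vertex 0.00 0.00 0.00
    endloop
  endfacet
  facet normal -1.0000 0.0000 0.0000
    outer loop
      vertex 0.00 0.00 19.00
      vertex 0.00 11.00 19.00
      vertex 0.00 0.00 0.00
    endloop
  endfacet
  facet normal 1.0000 0.0000 0.0000
    outer loop
      vertex 28.00 0.00 0.00
      vertex 28.00 11.00 0.00
      vertex 28.00 11.00 19.00
    endloop
  endfacet
  facet normal 1.0000 0.0000 0.0000
    outer loop
      vertex 28.00 0.00 0.00
      vertex 28.00 11.00 19.00
      vertex 28.00 0.00 19.00
    endloop
  endfacet
endsolid part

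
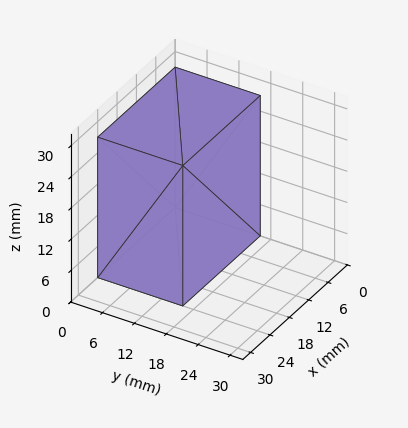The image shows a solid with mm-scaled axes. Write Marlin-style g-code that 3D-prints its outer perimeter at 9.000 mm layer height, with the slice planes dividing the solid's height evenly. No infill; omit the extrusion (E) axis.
Reading the render: the shape is a rectangular box, roughly 24 × 16 mm footprint and 27 mm tall (dimensions read to the nearest mm from the axis ticks). For the g-code, the solid's height is divided into equal slices at the stated Δz and each level perimeter traced with G1 moves after a G0 lift.

; perimeter-only toolpath
G21 ; units = mm
G90 ; absolute positioning
G28 ; home
; layer 1
G0 Z9.000
G0 X0.000 Y0.000
G1 X24.000 Y0.000
G1 X24.000 Y16.000
G1 X0.000 Y16.000
G1 X0.000 Y0.000
; layer 2
G0 Z18.000
G0 X0.000 Y0.000
G1 X24.000 Y0.000
G1 X24.000 Y16.000
G1 X0.000 Y16.000
G1 X0.000 Y0.000
; layer 3
G0 Z27.000
G0 X0.000 Y0.000
G1 X24.000 Y0.000
G1 X24.000 Y16.000
G1 X0.000 Y16.000
G1 X0.000 Y0.000
M2 ; end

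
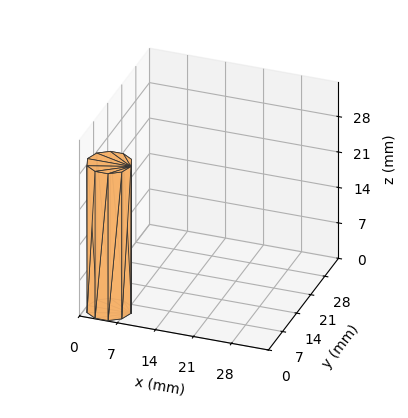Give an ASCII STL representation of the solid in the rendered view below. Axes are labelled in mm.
Reading the render: the shape is a regular 10-sided prism (a cylinder approximated with 10 flat sides), circumscribed radius ≈ 4 mm, height ≈ 29 mm (dimensions read to the nearest mm from the axis ticks). For the STL, each face is triangulated and given an outward normal.

solid part
  facet normal 0.0000 0.0000 -1.0000
    outer loop
      vertex 5.2 7.8 0.0
      vertex 7.2 6.4 0.0
      vertex 8.0 4.0 0.0
    endloop
  endfacet
  facet normal 0.0000 0.0000 -1.0000
    outer loop
      vertex 2.8 7.8 0.0
      vertex 5.2 7.8 0.0
      vertex 8.0 4.0 0.0
    endloop
  endfacet
  facet normal 0.0000 0.0000 -1.0000
    outer loop
      vertex 0.8 6.4 0.0
      vertex 2.8 7.8 0.0
      vertex 8.0 4.0 0.0
    endloop
  endfacet
  facet normal 0.0000 0.0000 -1.0000
    outer loop
      vertex 0.0 4.0 0.0
      vertex 0.8 6.4 0.0
      vertex 8.0 4.0 0.0
    endloop
  endfacet
  facet normal 0.0000 0.0000 -1.0000
    outer loop
      vertex 0.8 1.6 0.0
      vertex 0.0 4.0 0.0
      vertex 8.0 4.0 0.0
    endloop
  endfacet
  facet normal 0.0000 0.0000 -1.0000
    outer loop
      vertex 2.8 0.2 0.0
      vertex 0.8 1.6 0.0
      vertex 8.0 4.0 0.0
    endloop
  endfacet
  facet normal 0.0000 0.0000 -1.0000
    outer loop
      vertex 5.2 0.2 0.0
      vertex 2.8 0.2 0.0
      vertex 8.0 4.0 0.0
    endloop
  endfacet
  facet normal 0.0000 0.0000 -1.0000
    outer loop
      vertex 7.2 1.6 0.0
      vertex 5.2 0.2 0.0
      vertex 8.0 4.0 0.0
    endloop
  endfacet
  facet normal 0.0000 0.0000 1.0000
    outer loop
      vertex 8.0 4.0 29.0
      vertex 7.2 6.4 29.0
      vertex 5.2 7.8 29.0
    endloop
  endfacet
  facet normal 0.0000 0.0000 1.0000
    outer loop
      vertex 8.0 4.0 29.0
      vertex 5.2 7.8 29.0
      vertex 2.8 7.8 29.0
    endloop
  endfacet
  facet normal 0.0000 0.0000 1.0000
    outer loop
      vertex 8.0 4.0 29.0
      vertex 2.8 7.8 29.0
      vertex 0.8 6.4 29.0
    endloop
  endfacet
  facet normal 0.0000 0.0000 1.0000
    outer loop
      vertex 8.0 4.0 29.0
      vertex 0.8 6.4 29.0
      vertex 0.0 4.0 29.0
    endloop
  endfacet
  facet normal 0.0000 0.0000 1.0000
    outer loop
      vertex 8.0 4.0 29.0
      vertex 0.0 4.0 29.0
      vertex 0.8 1.6 29.0
    endloop
  endfacet
  facet normal 0.0000 0.0000 1.0000
    outer loop
      vertex 8.0 4.0 29.0
      vertex 0.8 1.6 29.0
      vertex 2.8 0.2 29.0
    endloop
  endfacet
  facet normal 0.0000 0.0000 1.0000
    outer loop
      vertex 8.0 4.0 29.0
      vertex 2.8 0.2 29.0
      vertex 5.2 0.2 29.0
    endloop
  endfacet
  facet normal 0.0000 0.0000 1.0000
    outer loop
      vertex 8.0 4.0 29.0
      vertex 5.2 0.2 29.0
      vertex 7.2 1.6 29.0
    endloop
  endfacet
  facet normal 0.9487 0.3162 0.0000
    outer loop
      vertex 8.0 4.0 0.0
      vertex 7.2 6.4 0.0
      vertex 7.2 6.4 29.0
    endloop
  endfacet
  facet normal 0.9487 0.3162 0.0000
    outer loop
      vertex 8.0 4.0 0.0
      vertex 7.2 6.4 29.0
      vertex 8.0 4.0 29.0
    endloop
  endfacet
  facet normal 0.5735 0.8192 0.0000
    outer loop
      vertex 7.2 6.4 0.0
      vertex 5.2 7.8 0.0
      vertex 5.2 7.8 29.0
    endloop
  endfacet
  facet normal 0.5735 0.8192 0.0000
    outer loop
      vertex 7.2 6.4 0.0
      vertex 5.2 7.8 29.0
      vertex 7.2 6.4 29.0
    endloop
  endfacet
  facet normal 0.0000 1.0000 0.0000
    outer loop
      vertex 5.2 7.8 0.0
      vertex 2.8 7.8 0.0
      vertex 2.8 7.8 29.0
    endloop
  endfacet
  facet normal 0.0000 1.0000 0.0000
    outer loop
      vertex 5.2 7.8 0.0
      vertex 2.8 7.8 29.0
      vertex 5.2 7.8 29.0
    endloop
  endfacet
  facet normal -0.5735 0.8192 0.0000
    outer loop
      vertex 2.8 7.8 0.0
      vertex 0.8 6.4 0.0
      vertex 0.8 6.4 29.0
    endloop
  endfacet
  facet normal -0.5735 0.8192 0.0000
    outer loop
      vertex 2.8 7.8 0.0
      vertex 0.8 6.4 29.0
      vertex 2.8 7.8 29.0
    endloop
  endfacet
  facet normal -0.9487 0.3162 0.0000
    outer loop
      vertex 0.8 6.4 0.0
      vertex 0.0 4.0 0.0
      vertex 0.0 4.0 29.0
    endloop
  endfacet
  facet normal -0.9487 0.3162 0.0000
    outer loop
      vertex 0.8 6.4 0.0
      vertex 0.0 4.0 29.0
      vertex 0.8 6.4 29.0
    endloop
  endfacet
  facet normal -0.9487 -0.3162 0.0000
    outer loop
      vertex 0.0 4.0 0.0
      vertex 0.8 1.6 0.0
      vertex 0.8 1.6 29.0
    endloop
  endfacet
  facet normal -0.9487 -0.3162 0.0000
    outer loop
      vertex 0.0 4.0 0.0
      vertex 0.8 1.6 29.0
      vertex 0.0 4.0 29.0
    endloop
  endfacet
  facet normal -0.5735 -0.8192 0.0000
    outer loop
      vertex 0.8 1.6 0.0
      vertex 2.8 0.2 0.0
      vertex 2.8 0.2 29.0
    endloop
  endfacet
  facet normal -0.5735 -0.8192 0.0000
    outer loop
      vertex 0.8 1.6 0.0
      vertex 2.8 0.2 29.0
      vertex 0.8 1.6 29.0
    endloop
  endfacet
  facet normal 0.0000 -1.0000 0.0000
    outer loop
      vertex 2.8 0.2 0.0
      vertex 5.2 0.2 0.0
      vertex 5.2 0.2 29.0
    endloop
  endfacet
  facet normal 0.0000 -1.0000 0.0000
    outer loop
      vertex 2.8 0.2 0.0
      vertex 5.2 0.2 29.0
      vertex 2.8 0.2 29.0
    endloop
  endfacet
  facet normal 0.5735 -0.8192 0.0000
    outer loop
      vertex 5.2 0.2 0.0
      vertex 7.2 1.6 0.0
      vertex 7.2 1.6 29.0
    endloop
  endfacet
  facet normal 0.5735 -0.8192 0.0000
    outer loop
      vertex 5.2 0.2 0.0
      vertex 7.2 1.6 29.0
      vertex 5.2 0.2 29.0
    endloop
  endfacet
  facet normal 0.9487 -0.3162 0.0000
    outer loop
      vertex 7.2 1.6 0.0
      vertex 8.0 4.0 0.0
      vertex 8.0 4.0 29.0
    endloop
  endfacet
  facet normal 0.9487 -0.3162 0.0000
    outer loop
      vertex 7.2 1.6 0.0
      vertex 8.0 4.0 29.0
      vertex 7.2 1.6 29.0
    endloop
  endfacet
endsolid part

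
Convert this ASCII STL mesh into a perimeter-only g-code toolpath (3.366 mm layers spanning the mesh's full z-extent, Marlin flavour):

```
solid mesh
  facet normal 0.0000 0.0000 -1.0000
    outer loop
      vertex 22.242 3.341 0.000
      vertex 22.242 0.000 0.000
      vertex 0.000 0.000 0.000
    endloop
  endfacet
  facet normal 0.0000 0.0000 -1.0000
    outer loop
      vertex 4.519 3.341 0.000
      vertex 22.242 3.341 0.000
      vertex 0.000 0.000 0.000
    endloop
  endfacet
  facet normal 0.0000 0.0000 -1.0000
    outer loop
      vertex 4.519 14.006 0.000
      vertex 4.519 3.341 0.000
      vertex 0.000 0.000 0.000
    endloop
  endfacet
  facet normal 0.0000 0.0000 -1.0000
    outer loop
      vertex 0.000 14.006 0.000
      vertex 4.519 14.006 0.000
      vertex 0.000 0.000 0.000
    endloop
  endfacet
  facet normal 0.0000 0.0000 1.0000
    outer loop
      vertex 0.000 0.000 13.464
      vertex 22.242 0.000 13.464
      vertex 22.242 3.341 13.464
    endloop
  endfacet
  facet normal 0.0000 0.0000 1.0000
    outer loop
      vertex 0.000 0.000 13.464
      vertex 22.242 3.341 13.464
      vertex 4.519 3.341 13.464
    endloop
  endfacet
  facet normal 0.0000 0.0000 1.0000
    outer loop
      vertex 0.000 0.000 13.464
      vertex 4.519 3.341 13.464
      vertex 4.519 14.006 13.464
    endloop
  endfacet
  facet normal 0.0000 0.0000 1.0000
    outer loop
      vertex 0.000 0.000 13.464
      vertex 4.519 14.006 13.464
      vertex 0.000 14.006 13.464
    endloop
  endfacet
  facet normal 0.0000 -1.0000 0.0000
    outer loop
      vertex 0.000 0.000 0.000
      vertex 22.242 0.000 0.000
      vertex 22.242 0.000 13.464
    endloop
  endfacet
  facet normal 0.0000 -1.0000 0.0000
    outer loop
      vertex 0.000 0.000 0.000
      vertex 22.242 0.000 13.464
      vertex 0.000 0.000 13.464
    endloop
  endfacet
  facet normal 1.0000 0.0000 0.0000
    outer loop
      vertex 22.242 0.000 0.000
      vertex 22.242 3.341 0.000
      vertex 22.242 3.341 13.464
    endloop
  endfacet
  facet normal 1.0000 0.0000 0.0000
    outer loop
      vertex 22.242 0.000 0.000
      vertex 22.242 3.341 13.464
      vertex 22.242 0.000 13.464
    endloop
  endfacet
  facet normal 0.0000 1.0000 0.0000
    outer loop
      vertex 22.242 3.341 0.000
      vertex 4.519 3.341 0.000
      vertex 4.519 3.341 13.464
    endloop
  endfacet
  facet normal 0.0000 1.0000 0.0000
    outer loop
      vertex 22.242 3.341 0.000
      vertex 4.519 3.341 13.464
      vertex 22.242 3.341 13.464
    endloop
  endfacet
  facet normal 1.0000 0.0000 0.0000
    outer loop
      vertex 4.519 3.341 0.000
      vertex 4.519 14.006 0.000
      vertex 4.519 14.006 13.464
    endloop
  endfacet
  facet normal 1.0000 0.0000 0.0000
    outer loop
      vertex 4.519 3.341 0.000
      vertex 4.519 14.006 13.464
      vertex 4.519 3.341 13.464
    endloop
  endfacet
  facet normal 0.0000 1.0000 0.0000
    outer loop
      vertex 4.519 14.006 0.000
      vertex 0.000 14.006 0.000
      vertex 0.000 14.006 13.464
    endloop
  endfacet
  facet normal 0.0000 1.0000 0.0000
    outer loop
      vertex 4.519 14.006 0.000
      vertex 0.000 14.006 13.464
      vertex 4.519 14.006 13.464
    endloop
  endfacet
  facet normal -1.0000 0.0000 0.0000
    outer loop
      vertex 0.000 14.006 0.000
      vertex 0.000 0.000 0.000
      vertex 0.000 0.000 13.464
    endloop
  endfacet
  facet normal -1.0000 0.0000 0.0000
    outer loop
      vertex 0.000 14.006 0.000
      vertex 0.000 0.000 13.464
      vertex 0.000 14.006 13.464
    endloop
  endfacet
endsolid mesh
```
; perimeter-only toolpath
G21 ; units = mm
G90 ; absolute positioning
G28 ; home
; layer 1
G0 Z3.366
G0 X0.000 Y0.000
G1 X22.242 Y0.000
G1 X22.242 Y3.341
G1 X4.519 Y3.341
G1 X4.519 Y14.006
G1 X0.000 Y14.006
G1 X0.000 Y0.000
; layer 2
G0 Z6.732
G0 X0.000 Y0.000
G1 X22.242 Y0.000
G1 X22.242 Y3.341
G1 X4.519 Y3.341
G1 X4.519 Y14.006
G1 X0.000 Y14.006
G1 X0.000 Y0.000
; layer 3
G0 Z10.098
G0 X0.000 Y0.000
G1 X22.242 Y0.000
G1 X22.242 Y3.341
G1 X4.519 Y3.341
G1 X4.519 Y14.006
G1 X0.000 Y14.006
G1 X0.000 Y0.000
; layer 4
G0 Z13.464
G0 X0.000 Y0.000
G1 X22.242 Y0.000
G1 X22.242 Y3.341
G1 X4.519 Y3.341
G1 X4.519 Y14.006
G1 X0.000 Y14.006
G1 X0.000 Y0.000
M2 ; end

The solid is an L-shaped prism: outer 22.2 × 14 mm, arm thicknesses ≈ 3.34 mm (horizontal) and 4.52 mm (vertical), extruded 13.5 mm in z. Slicing at Δz = 3.366 mm — 4 equal slices spanning the solid's height, so layer i sits at z = i·h/4 — gives 4 non-empty perimeters. Each is a 6-segment closed polygon; G0 lifts to the layer z and rapids to the start vertex, then G1 traces the edges.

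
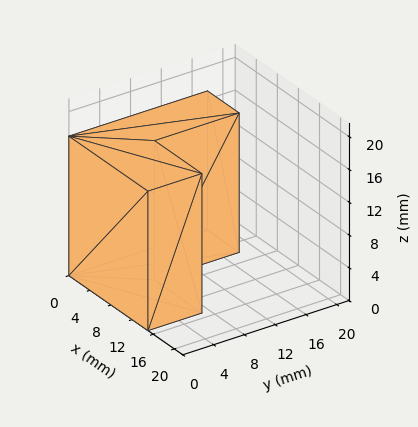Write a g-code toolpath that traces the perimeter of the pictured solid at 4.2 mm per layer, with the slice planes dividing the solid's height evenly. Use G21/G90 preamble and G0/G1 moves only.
Reading the render: the shape is an L-shaped prism: outer 15 × 18 mm, arm thicknesses ≈ 7 mm (horizontal) and 6 mm (vertical), extruded 17 mm in z (dimensions read to the nearest mm from the axis ticks). For the g-code, the solid's height is divided into equal slices at the stated Δz and each level perimeter traced with G1 moves after a G0 lift.

; perimeter-only toolpath
G21 ; units = mm
G90 ; absolute positioning
G28 ; home
; layer 1
G0 Z4.2
G0 X0.0 Y0.0
G1 X15.0 Y0.0
G1 X15.0 Y7.0
G1 X6.0 Y7.0
G1 X6.0 Y18.0
G1 X0.0 Y18.0
G1 X0.0 Y0.0
; layer 2
G0 Z8.5
G0 X0.0 Y0.0
G1 X15.0 Y0.0
G1 X15.0 Y7.0
G1 X6.0 Y7.0
G1 X6.0 Y18.0
G1 X0.0 Y18.0
G1 X0.0 Y0.0
; layer 3
G0 Z12.8
G0 X0.0 Y0.0
G1 X15.0 Y0.0
G1 X15.0 Y7.0
G1 X6.0 Y7.0
G1 X6.0 Y18.0
G1 X0.0 Y18.0
G1 X0.0 Y0.0
; layer 4
G0 Z17.0
G0 X0.0 Y0.0
G1 X15.0 Y0.0
G1 X15.0 Y7.0
G1 X6.0 Y7.0
G1 X6.0 Y18.0
G1 X0.0 Y18.0
G1 X0.0 Y0.0
M2 ; end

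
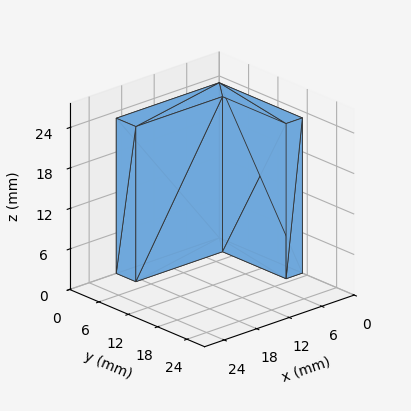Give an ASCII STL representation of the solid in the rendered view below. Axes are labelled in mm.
Reading the render: the shape is an L-shaped prism: outer 19 × 17 mm, arm thicknesses ≈ 4 mm (horizontal) and 3 mm (vertical), extruded 23 mm in z (dimensions read to the nearest mm from the axis ticks). For the STL, each face is triangulated and given an outward normal.

solid part
  facet normal 0.0000 0.0000 -1.0000
    outer loop
      vertex 19.000 4.000 0.000
      vertex 19.000 0.000 0.000
      vertex 0.000 0.000 0.000
    endloop
  endfacet
  facet normal 0.0000 0.0000 -1.0000
    outer loop
      vertex 3.000 4.000 0.000
      vertex 19.000 4.000 0.000
      vertex 0.000 0.000 0.000
    endloop
  endfacet
  facet normal 0.0000 0.0000 -1.0000
    outer loop
      vertex 3.000 17.000 0.000
      vertex 3.000 4.000 0.000
      vertex 0.000 0.000 0.000
    endloop
  endfacet
  facet normal 0.0000 0.0000 -1.0000
    outer loop
      vertex 0.000 17.000 0.000
      vertex 3.000 17.000 0.000
      vertex 0.000 0.000 0.000
    endloop
  endfacet
  facet normal 0.0000 0.0000 1.0000
    outer loop
      vertex 0.000 0.000 23.000
      vertex 19.000 0.000 23.000
      vertex 19.000 4.000 23.000
    endloop
  endfacet
  facet normal 0.0000 0.0000 1.0000
    outer loop
      vertex 0.000 0.000 23.000
      vertex 19.000 4.000 23.000
      vertex 3.000 4.000 23.000
    endloop
  endfacet
  facet normal 0.0000 0.0000 1.0000
    outer loop
      vertex 0.000 0.000 23.000
      vertex 3.000 4.000 23.000
      vertex 3.000 17.000 23.000
    endloop
  endfacet
  facet normal 0.0000 0.0000 1.0000
    outer loop
      vertex 0.000 0.000 23.000
      vertex 3.000 17.000 23.000
      vertex 0.000 17.000 23.000
    endloop
  endfacet
  facet normal 0.0000 -1.0000 0.0000
    outer loop
      vertex 0.000 0.000 0.000
      vertex 19.000 0.000 0.000
      vertex 19.000 0.000 23.000
    endloop
  endfacet
  facet normal 0.0000 -1.0000 0.0000
    outer loop
      vertex 0.000 0.000 0.000
      vertex 19.000 0.000 23.000
      vertex 0.000 0.000 23.000
    endloop
  endfacet
  facet normal 1.0000 0.0000 0.0000
    outer loop
      vertex 19.000 0.000 0.000
      vertex 19.000 4.000 0.000
      vertex 19.000 4.000 23.000
    endloop
  endfacet
  facet normal 1.0000 0.0000 0.0000
    outer loop
      vertex 19.000 0.000 0.000
      vertex 19.000 4.000 23.000
      vertex 19.000 0.000 23.000
    endloop
  endfacet
  facet normal 0.0000 1.0000 0.0000
    outer loop
      vertex 19.000 4.000 0.000
      vertex 3.000 4.000 0.000
      vertex 3.000 4.000 23.000
    endloop
  endfacet
  facet normal 0.0000 1.0000 0.0000
    outer loop
      vertex 19.000 4.000 0.000
      vertex 3.000 4.000 23.000
      vertex 19.000 4.000 23.000
    endloop
  endfacet
  facet normal 1.0000 0.0000 0.0000
    outer loop
      vertex 3.000 4.000 0.000
      vertex 3.000 17.000 0.000
      vertex 3.000 17.000 23.000
    endloop
  endfacet
  facet normal 1.0000 0.0000 0.0000
    outer loop
      vertex 3.000 4.000 0.000
      vertex 3.000 17.000 23.000
      vertex 3.000 4.000 23.000
    endloop
  endfacet
  facet normal 0.0000 1.0000 0.0000
    outer loop
      vertex 3.000 17.000 0.000
      vertex 0.000 17.000 0.000
      vertex 0.000 17.000 23.000
    endloop
  endfacet
  facet normal 0.0000 1.0000 0.0000
    outer loop
      vertex 3.000 17.000 0.000
      vertex 0.000 17.000 23.000
      vertex 3.000 17.000 23.000
    endloop
  endfacet
  facet normal -1.0000 0.0000 0.0000
    outer loop
      vertex 0.000 17.000 0.000
      vertex 0.000 0.000 0.000
      vertex 0.000 0.000 23.000
    endloop
  endfacet
  facet normal -1.0000 0.0000 0.0000
    outer loop
      vertex 0.000 17.000 0.000
      vertex 0.000 0.000 23.000
      vertex 0.000 17.000 23.000
    endloop
  endfacet
endsolid part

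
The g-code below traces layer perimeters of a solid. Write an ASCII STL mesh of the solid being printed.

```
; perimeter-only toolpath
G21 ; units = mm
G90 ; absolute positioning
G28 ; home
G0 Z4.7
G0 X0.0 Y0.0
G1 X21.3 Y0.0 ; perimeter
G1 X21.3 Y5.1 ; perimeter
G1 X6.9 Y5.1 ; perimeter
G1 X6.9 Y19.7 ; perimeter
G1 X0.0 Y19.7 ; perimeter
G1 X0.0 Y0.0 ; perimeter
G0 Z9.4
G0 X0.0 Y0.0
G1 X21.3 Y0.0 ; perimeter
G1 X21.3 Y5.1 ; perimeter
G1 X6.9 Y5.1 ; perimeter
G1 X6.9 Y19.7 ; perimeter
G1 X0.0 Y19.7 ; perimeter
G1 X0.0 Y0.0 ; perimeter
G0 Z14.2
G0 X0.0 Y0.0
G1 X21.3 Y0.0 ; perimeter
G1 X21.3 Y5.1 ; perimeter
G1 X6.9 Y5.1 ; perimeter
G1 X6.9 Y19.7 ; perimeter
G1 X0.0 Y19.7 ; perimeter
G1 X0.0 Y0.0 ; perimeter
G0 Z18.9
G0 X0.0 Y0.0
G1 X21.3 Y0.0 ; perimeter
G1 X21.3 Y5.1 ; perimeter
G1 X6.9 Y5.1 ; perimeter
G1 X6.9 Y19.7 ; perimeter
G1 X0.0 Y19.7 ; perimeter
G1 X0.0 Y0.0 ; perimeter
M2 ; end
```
solid part
  facet normal 0.0000 0.0000 -1.0000
    outer loop
      vertex 21.3 5.1 0.0
      vertex 21.3 0.0 0.0
      vertex 0.0 0.0 0.0
    endloop
  endfacet
  facet normal 0.0000 0.0000 -1.0000
    outer loop
      vertex 6.9 5.1 0.0
      vertex 21.3 5.1 0.0
      vertex 0.0 0.0 0.0
    endloop
  endfacet
  facet normal 0.0000 0.0000 -1.0000
    outer loop
      vertex 6.9 19.7 0.0
      vertex 6.9 5.1 0.0
      vertex 0.0 0.0 0.0
    endloop
  endfacet
  facet normal 0.0000 0.0000 -1.0000
    outer loop
      vertex 0.0 19.7 0.0
      vertex 6.9 19.7 0.0
      vertex 0.0 0.0 0.0
    endloop
  endfacet
  facet normal 0.0000 0.0000 1.0000
    outer loop
      vertex 0.0 0.0 18.9
      vertex 21.3 0.0 18.9
      vertex 21.3 5.1 18.9
    endloop
  endfacet
  facet normal 0.0000 0.0000 1.0000
    outer loop
      vertex 0.0 0.0 18.9
      vertex 21.3 5.1 18.9
      vertex 6.9 5.1 18.9
    endloop
  endfacet
  facet normal 0.0000 0.0000 1.0000
    outer loop
      vertex 0.0 0.0 18.9
      vertex 6.9 5.1 18.9
      vertex 6.9 19.7 18.9
    endloop
  endfacet
  facet normal 0.0000 0.0000 1.0000
    outer loop
      vertex 0.0 0.0 18.9
      vertex 6.9 19.7 18.9
      vertex 0.0 19.7 18.9
    endloop
  endfacet
  facet normal 0.0000 -1.0000 0.0000
    outer loop
      vertex 0.0 0.0 0.0
      vertex 21.3 0.0 0.0
      vertex 21.3 0.0 18.9
    endloop
  endfacet
  facet normal 0.0000 -1.0000 0.0000
    outer loop
      vertex 0.0 0.0 0.0
      vertex 21.3 0.0 18.9
      vertex 0.0 0.0 18.9
    endloop
  endfacet
  facet normal 1.0000 0.0000 0.0000
    outer loop
      vertex 21.3 0.0 0.0
      vertex 21.3 5.1 0.0
      vertex 21.3 5.1 18.9
    endloop
  endfacet
  facet normal 1.0000 0.0000 0.0000
    outer loop
      vertex 21.3 0.0 0.0
      vertex 21.3 5.1 18.9
      vertex 21.3 0.0 18.9
    endloop
  endfacet
  facet normal 0.0000 1.0000 0.0000
    outer loop
      vertex 21.3 5.1 0.0
      vertex 6.9 5.1 0.0
      vertex 6.9 5.1 18.9
    endloop
  endfacet
  facet normal 0.0000 1.0000 0.0000
    outer loop
      vertex 21.3 5.1 0.0
      vertex 6.9 5.1 18.9
      vertex 21.3 5.1 18.9
    endloop
  endfacet
  facet normal 1.0000 0.0000 0.0000
    outer loop
      vertex 6.9 5.1 0.0
      vertex 6.9 19.7 0.0
      vertex 6.9 19.7 18.9
    endloop
  endfacet
  facet normal 1.0000 0.0000 0.0000
    outer loop
      vertex 6.9 5.1 0.0
      vertex 6.9 19.7 18.9
      vertex 6.9 5.1 18.9
    endloop
  endfacet
  facet normal 0.0000 1.0000 0.0000
    outer loop
      vertex 6.9 19.7 0.0
      vertex 0.0 19.7 0.0
      vertex 0.0 19.7 18.9
    endloop
  endfacet
  facet normal 0.0000 1.0000 0.0000
    outer loop
      vertex 6.9 19.7 0.0
      vertex 0.0 19.7 18.9
      vertex 6.9 19.7 18.9
    endloop
  endfacet
  facet normal -1.0000 0.0000 0.0000
    outer loop
      vertex 0.0 19.7 0.0
      vertex 0.0 0.0 0.0
      vertex 0.0 0.0 18.9
    endloop
  endfacet
  facet normal -1.0000 0.0000 0.0000
    outer loop
      vertex 0.0 19.7 0.0
      vertex 0.0 0.0 18.9
      vertex 0.0 19.7 18.9
    endloop
  endfacet
endsolid part

The G0 Z moves step by Δz≈4.7 mm. Every layer's G1 loop is the same polygon, so the solid is a straight extrusion of it from z=0 to z≈18.9. Closing with flat bottom and top caps and triangulating gives 20 facets — an L-shaped prism: outer 21.3 × 19.7 mm, arm thicknesses ≈ 5.1 mm (horizontal) and 6.9 mm (vertical), extruded 18.9 mm in z.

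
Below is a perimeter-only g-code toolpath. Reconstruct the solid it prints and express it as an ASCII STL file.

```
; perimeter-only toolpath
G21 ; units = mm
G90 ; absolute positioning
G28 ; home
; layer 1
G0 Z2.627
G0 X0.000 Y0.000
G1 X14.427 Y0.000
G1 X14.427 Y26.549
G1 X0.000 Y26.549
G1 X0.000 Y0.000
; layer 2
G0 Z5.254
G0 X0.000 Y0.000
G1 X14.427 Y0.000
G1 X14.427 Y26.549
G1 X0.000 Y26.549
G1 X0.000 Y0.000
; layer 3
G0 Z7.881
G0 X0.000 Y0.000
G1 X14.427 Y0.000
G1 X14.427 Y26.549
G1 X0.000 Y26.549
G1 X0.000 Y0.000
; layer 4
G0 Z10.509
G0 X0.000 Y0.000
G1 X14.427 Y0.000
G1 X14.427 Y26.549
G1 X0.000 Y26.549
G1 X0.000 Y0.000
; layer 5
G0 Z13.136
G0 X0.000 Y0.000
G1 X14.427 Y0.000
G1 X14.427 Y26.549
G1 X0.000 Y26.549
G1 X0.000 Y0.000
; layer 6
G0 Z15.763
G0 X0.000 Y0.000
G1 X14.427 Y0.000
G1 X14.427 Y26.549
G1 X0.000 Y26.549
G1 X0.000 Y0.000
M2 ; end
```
solid part
  facet normal 0.0000 0.0000 -1.0000
    outer loop
      vertex 14.427 26.549 0.000
      vertex 14.427 0.000 0.000
      vertex 0.000 0.000 0.000
    endloop
  endfacet
  facet normal 0.0000 0.0000 -1.0000
    outer loop
      vertex 0.000 26.549 0.000
      vertex 14.427 26.549 0.000
      vertex 0.000 0.000 0.000
    endloop
  endfacet
  facet normal 0.0000 0.0000 1.0000
    outer loop
      vertex 0.000 0.000 15.763
      vertex 14.427 0.000 15.763
      vertex 14.427 26.549 15.763
    endloop
  endfacet
  facet normal 0.0000 0.0000 1.0000
    outer loop
      vertex 0.000 0.000 15.763
      vertex 14.427 26.549 15.763
      vertex 0.000 26.549 15.763
    endloop
  endfacet
  facet normal 0.0000 -1.0000 0.0000
    outer loop
      vertex 0.000 0.000 0.000
      vertex 14.427 0.000 0.000
      vertex 14.427 0.000 15.763
    endloop
  endfacet
  facet normal 0.0000 -1.0000 0.0000
    outer loop
      vertex 0.000 0.000 0.000
      vertex 14.427 0.000 15.763
      vertex 0.000 0.000 15.763
    endloop
  endfacet
  facet normal 0.0000 1.0000 0.0000
    outer loop
      vertex 14.427 26.549 15.763
      vertex 14.427 26.549 0.000
      vertex 0.000 26.549 0.000
    endloop
  endfacet
  facet normal 0.0000 1.0000 0.0000
    outer loop
      vertex 0.000 26.549 15.763
      vertex 14.427 26.549 15.763
      vertex 0.000 26.549 0.000
    endloop
  endfacet
  facet normal -1.0000 0.0000 0.0000
    outer loop
      vertex 0.000 26.549 15.763
      vertex 0.000 26.549 0.000
      vertex 0.000 0.000 0.000
    endloop
  endfacet
  facet normal -1.0000 0.0000 0.0000
    outer loop
      vertex 0.000 0.000 15.763
      vertex 0.000 26.549 15.763
      vertex 0.000 0.000 0.000
    endloop
  endfacet
  facet normal 1.0000 0.0000 0.0000
    outer loop
      vertex 14.427 0.000 0.000
      vertex 14.427 26.549 0.000
      vertex 14.427 26.549 15.763
    endloop
  endfacet
  facet normal 1.0000 0.0000 0.0000
    outer loop
      vertex 14.427 0.000 0.000
      vertex 14.427 26.549 15.763
      vertex 14.427 0.000 15.763
    endloop
  endfacet
endsolid part

The G0 Z moves step by Δz≈2.627 mm. Every layer's G1 loop is the same polygon, so the solid is a straight extrusion of it from z=0 to z≈15.8. Closing with flat bottom and top caps and triangulating gives 12 facets — a rectangular box, roughly 14.4 × 26.5 mm footprint and 15.8 mm tall.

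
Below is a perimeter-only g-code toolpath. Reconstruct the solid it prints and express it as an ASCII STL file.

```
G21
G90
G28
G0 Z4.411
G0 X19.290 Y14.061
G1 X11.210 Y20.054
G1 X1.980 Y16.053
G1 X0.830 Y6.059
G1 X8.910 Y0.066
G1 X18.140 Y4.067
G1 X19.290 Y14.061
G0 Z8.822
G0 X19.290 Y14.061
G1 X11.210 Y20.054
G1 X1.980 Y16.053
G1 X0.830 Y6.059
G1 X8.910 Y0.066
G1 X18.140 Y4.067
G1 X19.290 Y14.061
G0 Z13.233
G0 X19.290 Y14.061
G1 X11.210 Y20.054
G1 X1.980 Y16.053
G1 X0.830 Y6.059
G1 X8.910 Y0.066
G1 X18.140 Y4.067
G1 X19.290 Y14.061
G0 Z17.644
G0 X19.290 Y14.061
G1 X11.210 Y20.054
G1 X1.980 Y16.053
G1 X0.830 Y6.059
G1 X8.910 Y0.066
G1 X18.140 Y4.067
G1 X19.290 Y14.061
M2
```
solid part
  facet normal 0.0000 0.0000 -1.0000
    outer loop
      vertex 1.980 16.053 0.000
      vertex 11.210 20.054 0.000
      vertex 19.290 14.061 0.000
    endloop
  endfacet
  facet normal 0.0000 0.0000 -1.0000
    outer loop
      vertex 0.830 6.059 0.000
      vertex 1.980 16.053 0.000
      vertex 19.290 14.061 0.000
    endloop
  endfacet
  facet normal 0.0000 0.0000 -1.0000
    outer loop
      vertex 8.910 0.066 0.000
      vertex 0.830 6.059 0.000
      vertex 19.290 14.061 0.000
    endloop
  endfacet
  facet normal 0.0000 0.0000 -1.0000
    outer loop
      vertex 18.140 4.067 0.000
      vertex 8.910 0.066 0.000
      vertex 19.290 14.061 0.000
    endloop
  endfacet
  facet normal 0.0000 0.0000 1.0000
    outer loop
      vertex 19.290 14.061 17.644
      vertex 11.210 20.054 17.644
      vertex 1.980 16.053 17.644
    endloop
  endfacet
  facet normal 0.0000 0.0000 1.0000
    outer loop
      vertex 19.290 14.061 17.644
      vertex 1.980 16.053 17.644
      vertex 0.830 6.059 17.644
    endloop
  endfacet
  facet normal 0.0000 0.0000 1.0000
    outer loop
      vertex 19.290 14.061 17.644
      vertex 0.830 6.059 17.644
      vertex 8.910 0.066 17.644
    endloop
  endfacet
  facet normal 0.0000 0.0000 1.0000
    outer loop
      vertex 19.290 14.061 17.644
      vertex 8.910 0.066 17.644
      vertex 18.140 4.067 17.644
    endloop
  endfacet
  facet normal 0.5957 0.8032 0.0000
    outer loop
      vertex 19.290 14.061 0.000
      vertex 11.210 20.054 0.000
      vertex 11.210 20.054 17.644
    endloop
  endfacet
  facet normal 0.5957 0.8032 0.0000
    outer loop
      vertex 19.290 14.061 0.000
      vertex 11.210 20.054 17.644
      vertex 19.290 14.061 17.644
    endloop
  endfacet
  facet normal -0.3977 0.9175 0.0000
    outer loop
      vertex 11.210 20.054 0.000
      vertex 1.980 16.053 0.000
      vertex 1.980 16.053 17.644
    endloop
  endfacet
  facet normal -0.3977 0.9175 0.0000
    outer loop
      vertex 11.210 20.054 0.000
      vertex 1.980 16.053 17.644
      vertex 11.210 20.054 17.644
    endloop
  endfacet
  facet normal -0.9934 0.1143 0.0000
    outer loop
      vertex 1.980 16.053 0.000
      vertex 0.830 6.059 0.000
      vertex 0.830 6.059 17.644
    endloop
  endfacet
  facet normal -0.9934 0.1143 0.0000
    outer loop
      vertex 1.980 16.053 0.000
      vertex 0.830 6.059 17.644
      vertex 1.980 16.053 17.644
    endloop
  endfacet
  facet normal -0.5957 -0.8032 0.0000
    outer loop
      vertex 0.830 6.059 0.000
      vertex 8.910 0.066 0.000
      vertex 8.910 0.066 17.644
    endloop
  endfacet
  facet normal -0.5957 -0.8032 0.0000
    outer loop
      vertex 0.830 6.059 0.000
      vertex 8.910 0.066 17.644
      vertex 0.830 6.059 17.644
    endloop
  endfacet
  facet normal 0.3977 -0.9175 0.0000
    outer loop
      vertex 8.910 0.066 0.000
      vertex 18.140 4.067 0.000
      vertex 18.140 4.067 17.644
    endloop
  endfacet
  facet normal 0.3977 -0.9175 0.0000
    outer loop
      vertex 8.910 0.066 0.000
      vertex 18.140 4.067 17.644
      vertex 8.910 0.066 17.644
    endloop
  endfacet
  facet normal 0.9934 -0.1143 0.0000
    outer loop
      vertex 18.140 4.067 0.000
      vertex 19.290 14.061 0.000
      vertex 19.290 14.061 17.644
    endloop
  endfacet
  facet normal 0.9934 -0.1143 0.0000
    outer loop
      vertex 18.140 4.067 0.000
      vertex 19.290 14.061 17.644
      vertex 18.140 4.067 17.644
    endloop
  endfacet
endsolid part

The G0 Z moves step by Δz≈4.411 mm. Every layer's G1 loop is the same polygon, so the solid is a straight extrusion of it from z=0 to z≈17.6. Closing with flat bottom and top caps and triangulating gives 20 facets — a regular 6-sided prism (a cylinder approximated with 6 flat sides), circumscribed radius ≈ 10.1 mm, height ≈ 17.6 mm.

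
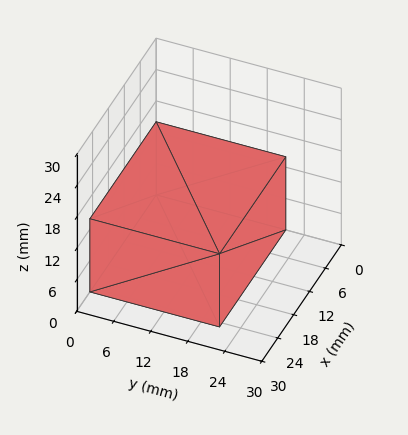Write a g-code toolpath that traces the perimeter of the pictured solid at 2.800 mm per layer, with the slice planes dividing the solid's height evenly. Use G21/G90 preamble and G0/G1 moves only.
Reading the render: the shape is a rectangular box, roughly 25 × 21 mm footprint and 14 mm tall (dimensions read to the nearest mm from the axis ticks). For the g-code, the solid's height is divided into equal slices at the stated Δz and each level perimeter traced with G1 moves after a G0 lift.

; perimeter-only toolpath
G21 ; units = mm
G90 ; absolute positioning
G28 ; home
; layer 1
G0 Z2.800
G0 X0.000 Y0.000
G1 X25.000 Y0.000
G1 X25.000 Y21.000
G1 X0.000 Y21.000
G1 X0.000 Y0.000
; layer 2
G0 Z5.600
G0 X0.000 Y0.000
G1 X25.000 Y0.000
G1 X25.000 Y21.000
G1 X0.000 Y21.000
G1 X0.000 Y0.000
; layer 3
G0 Z8.400
G0 X0.000 Y0.000
G1 X25.000 Y0.000
G1 X25.000 Y21.000
G1 X0.000 Y21.000
G1 X0.000 Y0.000
; layer 4
G0 Z11.200
G0 X0.000 Y0.000
G1 X25.000 Y0.000
G1 X25.000 Y21.000
G1 X0.000 Y21.000
G1 X0.000 Y0.000
; layer 5
G0 Z14.000
G0 X0.000 Y0.000
G1 X25.000 Y0.000
G1 X25.000 Y21.000
G1 X0.000 Y21.000
G1 X0.000 Y0.000
M2 ; end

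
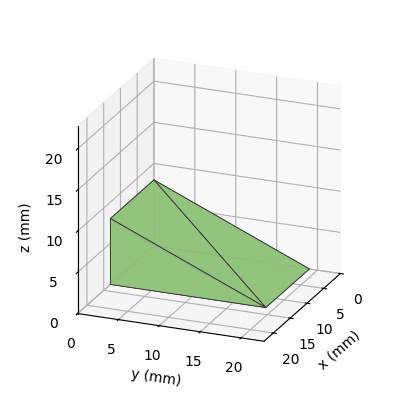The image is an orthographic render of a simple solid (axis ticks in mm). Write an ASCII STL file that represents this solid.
Reading the render: the shape is a wedge (ramp): 13 × 19 mm base, rising to 8 mm along the y=0 edge and sloping linearly to z=0 at y=19 (dimensions read to the nearest mm from the axis ticks). For the STL, each face is triangulated and given an outward normal.

solid part
  facet normal 0.0000 0.0000 -1.0000
    outer loop
      vertex 13.00 19.00 0.00
      vertex 13.00 0.00 0.00
      vertex 0.00 0.00 0.00
    endloop
  endfacet
  facet normal 0.0000 0.0000 -1.0000
    outer loop
      vertex 0.00 19.00 0.00
      vertex 13.00 19.00 0.00
      vertex 0.00 0.00 0.00
    endloop
  endfacet
  facet normal 0.0000 -1.0000 0.0000
    outer loop
      vertex 0.00 0.00 0.00
      vertex 13.00 0.00 0.00
      vertex 13.00 0.00 8.00
    endloop
  endfacet
  facet normal 0.0000 -1.0000 0.0000
    outer loop
      vertex 0.00 0.00 0.00
      vertex 13.00 0.00 8.00
      vertex 0.00 0.00 8.00
    endloop
  endfacet
  facet normal 0.0000 0.3881 0.9216
    outer loop
      vertex 0.00 0.00 8.00
      vertex 13.00 0.00 8.00
      vertex 13.00 19.00 0.00
    endloop
  endfacet
  facet normal 0.0000 0.3881 0.9216
    outer loop
      vertex 0.00 0.00 8.00
      vertex 13.00 19.00 0.00
      vertex 0.00 19.00 0.00
    endloop
  endfacet
  facet normal -1.0000 0.0000 0.0000
    outer loop
      vertex 0.00 0.00 8.00
      vertex 0.00 19.00 0.00
      vertex 0.00 0.00 0.00
    endloop
  endfacet
  facet normal 1.0000 0.0000 0.0000
    outer loop
      vertex 13.00 0.00 0.00
      vertex 13.00 19.00 0.00
      vertex 13.00 0.00 8.00
    endloop
  endfacet
endsolid part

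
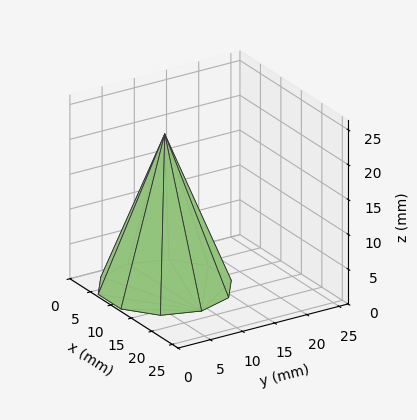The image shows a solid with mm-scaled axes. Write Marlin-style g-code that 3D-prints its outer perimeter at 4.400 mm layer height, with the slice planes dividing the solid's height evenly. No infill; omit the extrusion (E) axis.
Reading the render: the shape is a regular 10-sided pyramid, base circumscribed radius ≈ 9 mm, apex at z ≈ 22 mm (dimensions read to the nearest mm from the axis ticks). For the g-code, the solid's height is divided into equal slices at the stated Δz and each level perimeter traced with G1 moves after a G0 lift.

; perimeter-only toolpath
G21 ; units = mm
G90 ; absolute positioning
G28 ; home
; layer 1
G0 Z4.400
G0 X16.200 Y9.000
G1 X14.825 Y13.232
G1 X11.225 Y15.848
G1 X6.775 Y15.848
G1 X3.175 Y13.232
G1 X1.800 Y9.000
G1 X3.175 Y4.768
G1 X6.775 Y2.152
G1 X11.225 Y2.152
G1 X14.825 Y4.768
G1 X16.200 Y9.000
; layer 2
G0 Z8.800
G0 X14.400 Y9.000
G1 X13.369 Y12.174
G1 X10.669 Y14.136
G1 X7.331 Y14.136
G1 X4.631 Y12.174
G1 X3.600 Y9.000
G1 X4.631 Y5.826
G1 X7.331 Y3.864
G1 X10.669 Y3.864
G1 X13.369 Y5.826
G1 X14.400 Y9.000
; layer 3
G0 Z13.200
G0 X12.600 Y9.000
G1 X11.912 Y11.116
G1 X10.112 Y12.424
G1 X7.888 Y12.424
G1 X6.088 Y11.116
G1 X5.400 Y9.000
G1 X6.088 Y6.884
G1 X7.888 Y5.576
G1 X10.112 Y5.576
G1 X11.912 Y6.884
G1 X12.600 Y9.000
; layer 4
G0 Z17.600
G0 X10.800 Y9.000
G1 X10.456 Y10.058
G1 X9.556 Y10.712
G1 X8.444 Y10.712
G1 X7.544 Y10.058
G1 X7.200 Y9.000
G1 X7.544 Y7.942
G1 X8.444 Y7.288
G1 X9.556 Y7.288
G1 X10.456 Y7.942
G1 X10.800 Y9.000
M2 ; end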